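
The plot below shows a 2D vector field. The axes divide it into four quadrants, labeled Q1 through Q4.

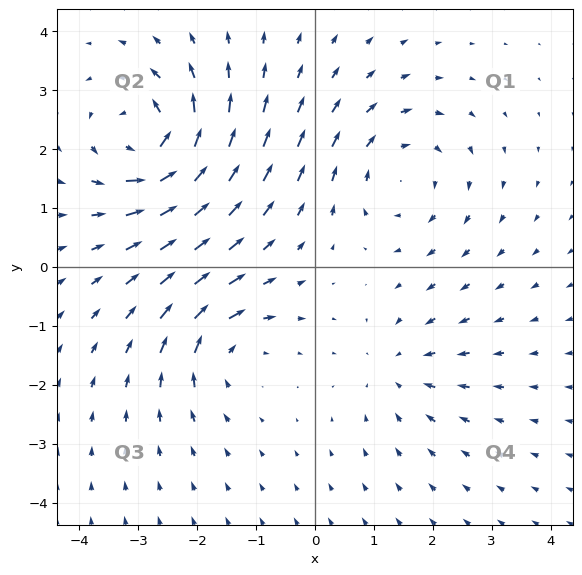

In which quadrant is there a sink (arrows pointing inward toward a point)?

Q4

The sink sits at approximately (1.4, -1.7), which lies in quadrant Q4. The divergence there is about -3, negative as expected for a sink.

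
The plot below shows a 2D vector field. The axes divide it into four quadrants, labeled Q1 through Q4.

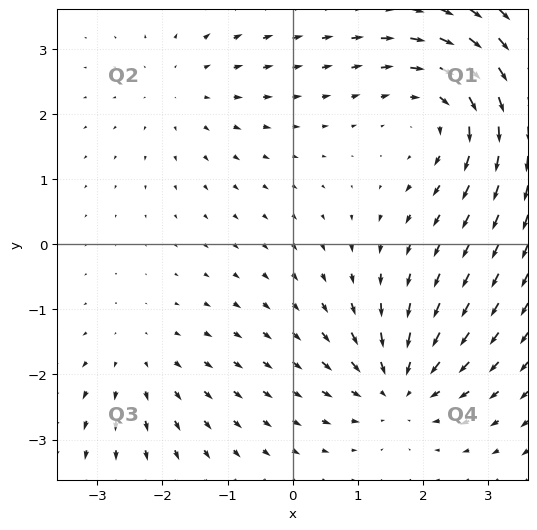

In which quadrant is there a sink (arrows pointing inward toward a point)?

Q4

The sink sits at approximately (1.6, -2.2), which lies in quadrant Q4. The divergence there is about -5, negative as expected for a sink.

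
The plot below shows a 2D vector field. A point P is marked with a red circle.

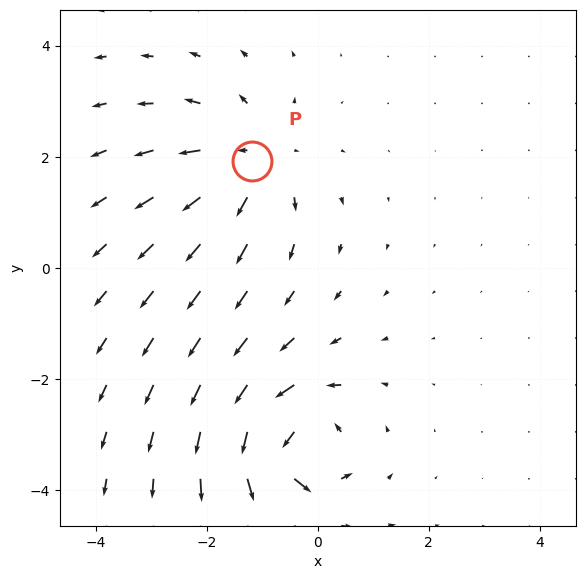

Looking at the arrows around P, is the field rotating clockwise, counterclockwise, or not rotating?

not rotating

Near P at (-1.2, 1.9) the arrows show no circulation. The curl there is ≈0.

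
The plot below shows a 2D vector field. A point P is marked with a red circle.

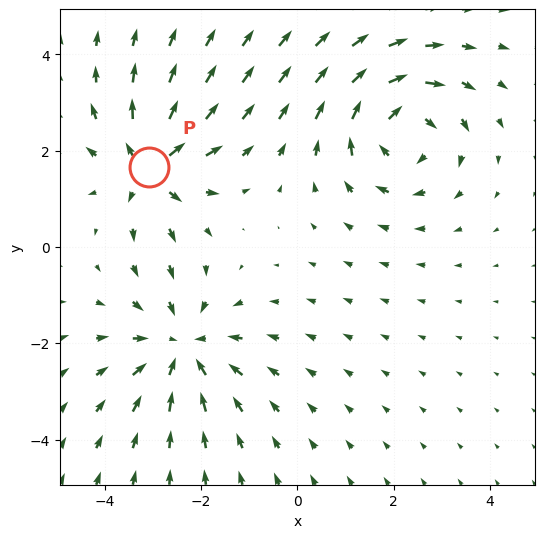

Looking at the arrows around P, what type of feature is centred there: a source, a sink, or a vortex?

At P (-3.1, 1.7) the arrows spread outward. Divergence about +5, curl ≈0 — positive divergence with near-zero curl is a source.

source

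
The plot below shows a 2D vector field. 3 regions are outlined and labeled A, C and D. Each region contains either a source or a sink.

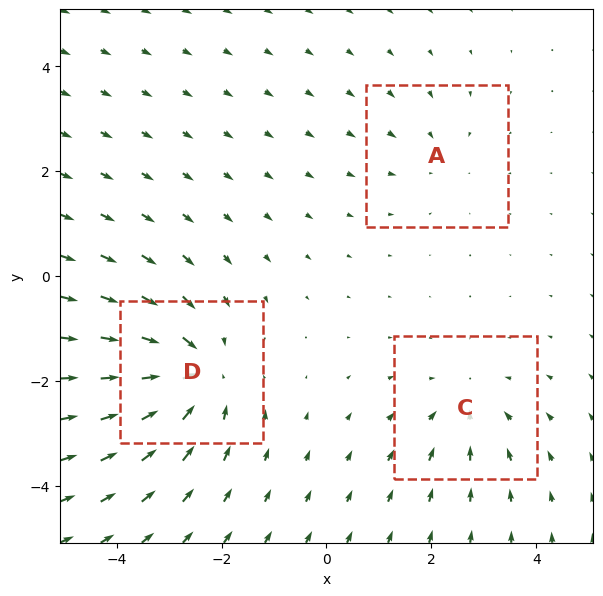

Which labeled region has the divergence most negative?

D

Divergence at each region's feature centre — A: about -2, C: about -3, D: about -5. Region D is most negative.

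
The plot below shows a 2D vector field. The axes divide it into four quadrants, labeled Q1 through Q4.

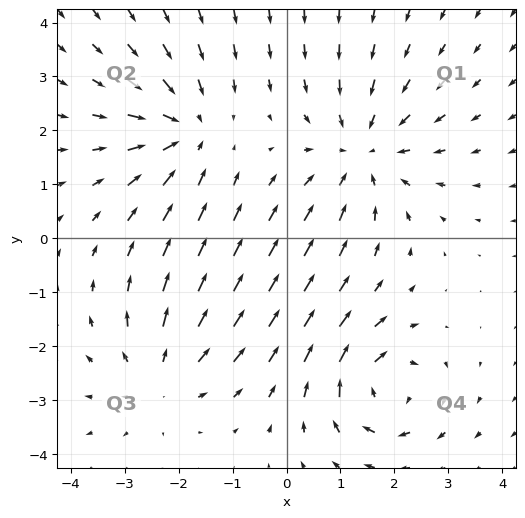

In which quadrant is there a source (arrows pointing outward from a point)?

The source sits at approximately (-2.4, -2.6), which lies in quadrant Q3. The divergence there is about +2, positive as expected for a source.

Q3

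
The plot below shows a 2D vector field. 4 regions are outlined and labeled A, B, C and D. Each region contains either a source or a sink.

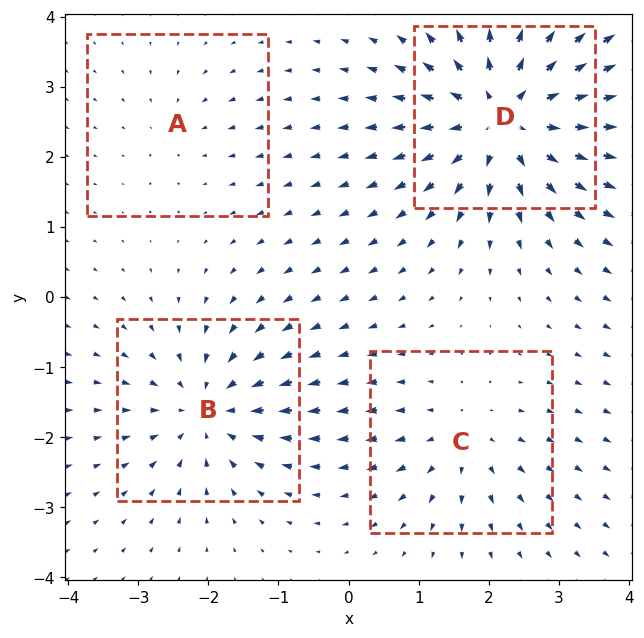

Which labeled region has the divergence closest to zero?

Divergence at each region's feature centre — A: about -2, B: about -5, C: about +4, D: about +8. Region A is closest to zero.

A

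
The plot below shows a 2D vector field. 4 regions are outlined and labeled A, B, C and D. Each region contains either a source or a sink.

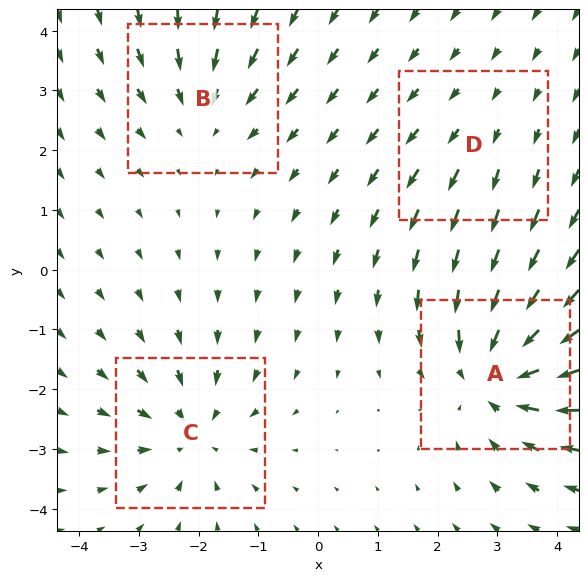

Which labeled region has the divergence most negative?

Divergence at each region's feature centre — A: about -6, B: about -3, C: about -4, D: about +2. Region A is most negative.

A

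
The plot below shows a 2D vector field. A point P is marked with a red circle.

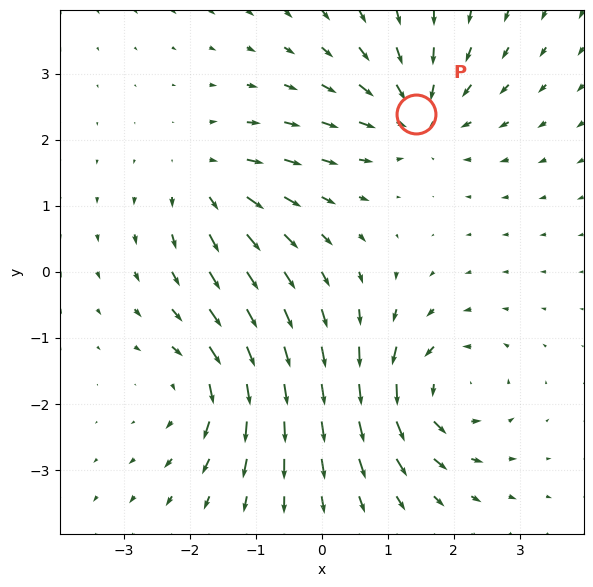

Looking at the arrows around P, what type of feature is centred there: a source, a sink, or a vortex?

At P (1.4, 2.4) the arrows converge inward. Divergence about -6, curl ≈0 — negative divergence with near-zero curl is a sink.

sink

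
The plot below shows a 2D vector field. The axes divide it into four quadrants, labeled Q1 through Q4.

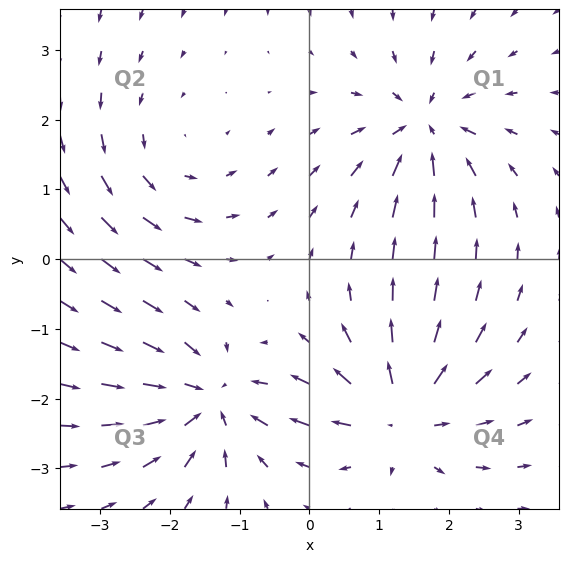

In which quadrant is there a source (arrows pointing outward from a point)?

The source sits at approximately (1.3, -2.2), which lies in quadrant Q4. The divergence there is about +6, positive as expected for a source.

Q4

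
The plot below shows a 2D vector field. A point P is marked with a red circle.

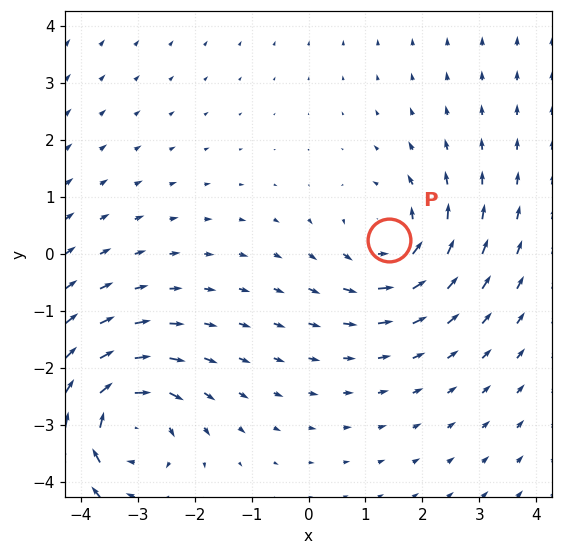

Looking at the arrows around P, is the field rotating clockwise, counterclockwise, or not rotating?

Near P at (1.4, 0.2) the arrows circulate counterclockwise. The curl (z-component) there is about +3; positive curl means counterclockwise rotation.

counterclockwise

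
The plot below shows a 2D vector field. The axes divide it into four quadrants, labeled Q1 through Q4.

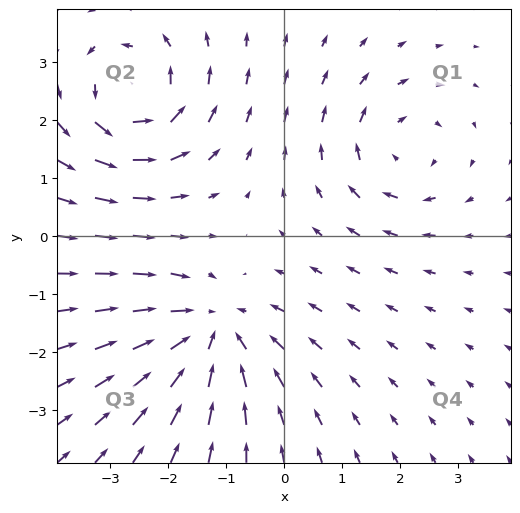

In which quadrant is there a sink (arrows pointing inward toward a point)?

The sink sits at approximately (-1.3, -1.7), which lies in quadrant Q3. The divergence there is about -4, negative as expected for a sink.

Q3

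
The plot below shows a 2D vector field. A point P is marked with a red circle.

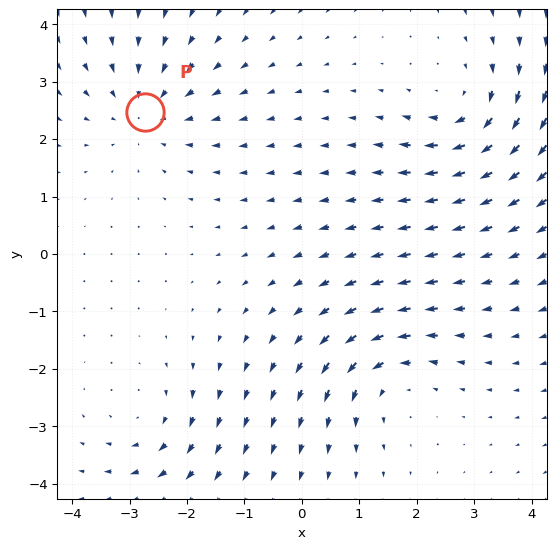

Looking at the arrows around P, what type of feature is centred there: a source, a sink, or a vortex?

sink

At P (-2.7, 2.5) the arrows converge inward. Divergence about -3, curl ≈0 — negative divergence with near-zero curl is a sink.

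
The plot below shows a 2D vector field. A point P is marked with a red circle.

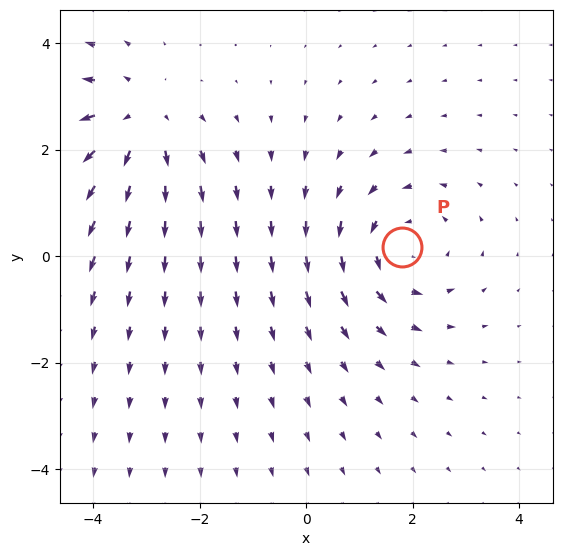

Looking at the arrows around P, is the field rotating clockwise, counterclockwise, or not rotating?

counterclockwise

Near P at (1.8, 0.2) the arrows circulate counterclockwise. The curl (z-component) there is about +3; positive curl means counterclockwise rotation.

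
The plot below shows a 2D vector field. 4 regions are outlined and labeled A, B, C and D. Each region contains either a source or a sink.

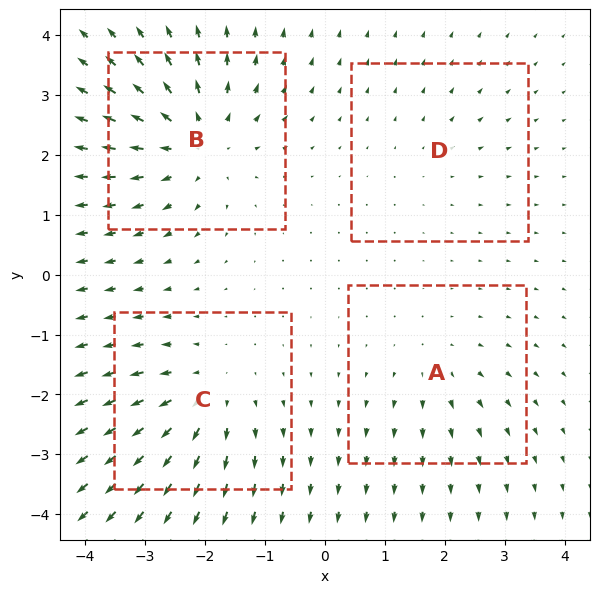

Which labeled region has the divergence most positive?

B

Divergence at each region's feature centre — A: about +3, B: about +6, C: about +5, D: about +2. Region B is most positive.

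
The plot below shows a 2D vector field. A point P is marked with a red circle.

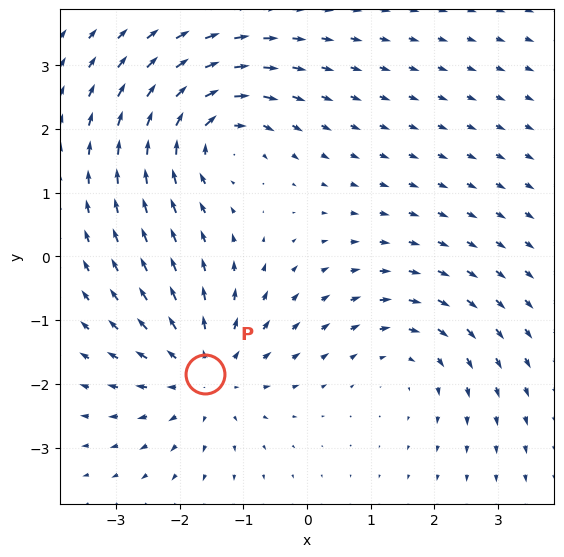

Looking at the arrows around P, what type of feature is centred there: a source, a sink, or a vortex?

At P (-1.6, -1.8) the arrows spread outward. Divergence about +5, curl ≈0 — positive divergence with near-zero curl is a source.

source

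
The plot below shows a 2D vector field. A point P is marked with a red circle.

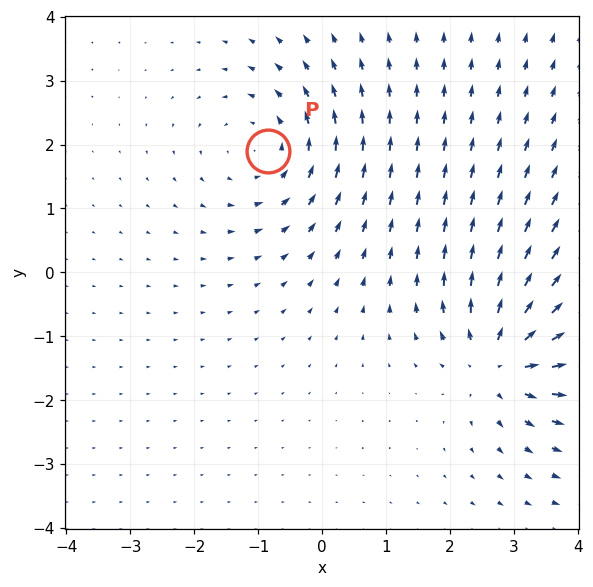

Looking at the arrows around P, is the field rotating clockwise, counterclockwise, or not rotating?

counterclockwise

Near P at (-0.8, 1.9) the arrows circulate counterclockwise. The curl (z-component) there is about +3; positive curl means counterclockwise rotation.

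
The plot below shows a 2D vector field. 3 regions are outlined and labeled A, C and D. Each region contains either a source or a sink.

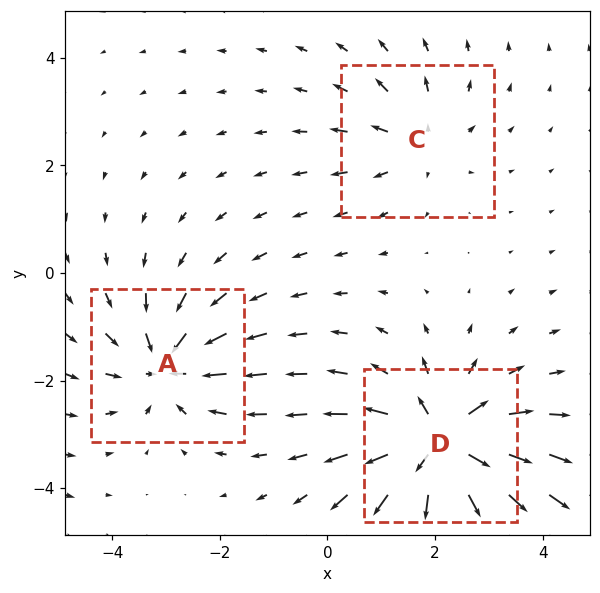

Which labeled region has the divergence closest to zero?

Divergence at each region's feature centre — A: about -4, C: about +3, D: about +6. Region C is closest to zero.

C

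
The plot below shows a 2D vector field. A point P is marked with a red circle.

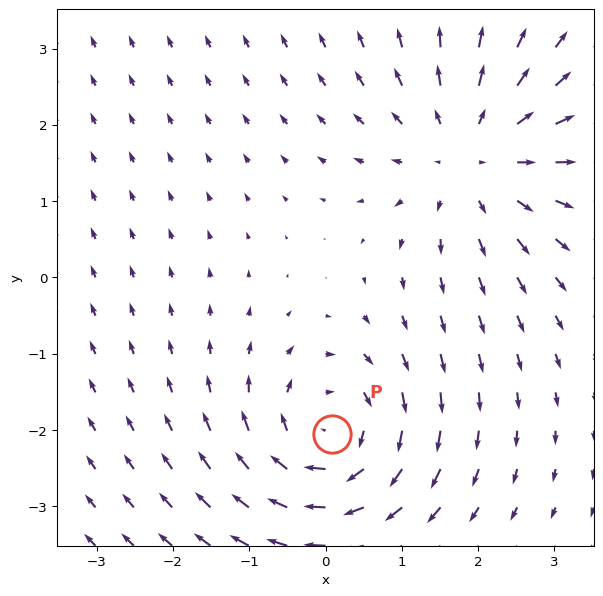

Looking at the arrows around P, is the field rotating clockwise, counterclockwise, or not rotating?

clockwise

Near P at (0.1, -2.1) the arrows circulate clockwise. The curl (z-component) there is about -5; negative curl means clockwise rotation.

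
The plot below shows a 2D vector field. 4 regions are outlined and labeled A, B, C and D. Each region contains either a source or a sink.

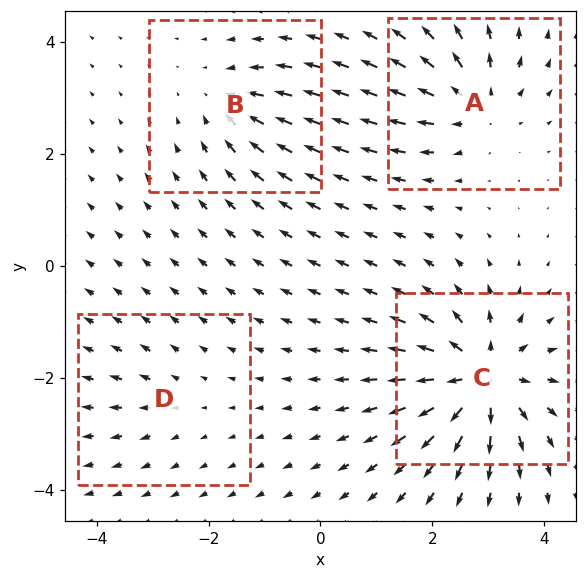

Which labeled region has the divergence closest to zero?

Divergence at each region's feature centre — A: about +6, B: about -4, C: about +9, D: about +2. Region D is closest to zero.

D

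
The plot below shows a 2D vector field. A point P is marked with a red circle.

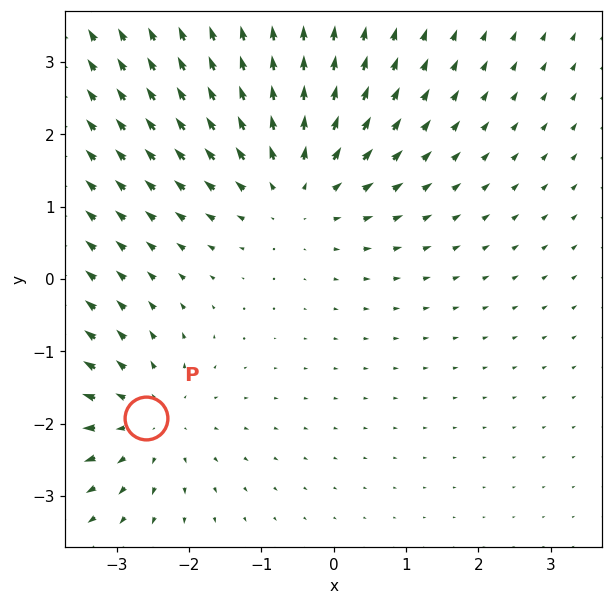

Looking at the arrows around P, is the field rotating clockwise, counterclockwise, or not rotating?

Near P at (-2.6, -1.9) the arrows show no circulation. The curl there is ≈0.

not rotating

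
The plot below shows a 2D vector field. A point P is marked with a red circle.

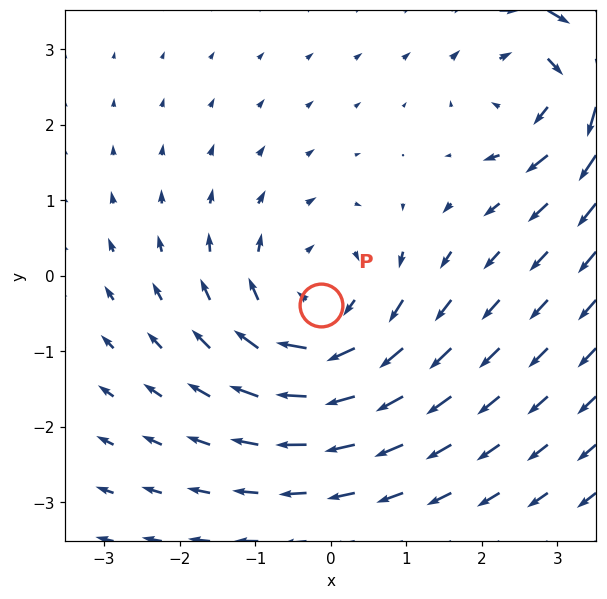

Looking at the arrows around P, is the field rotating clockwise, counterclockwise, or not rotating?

clockwise

Near P at (-0.1, -0.4) the arrows circulate clockwise. The curl (z-component) there is about -4; negative curl means clockwise rotation.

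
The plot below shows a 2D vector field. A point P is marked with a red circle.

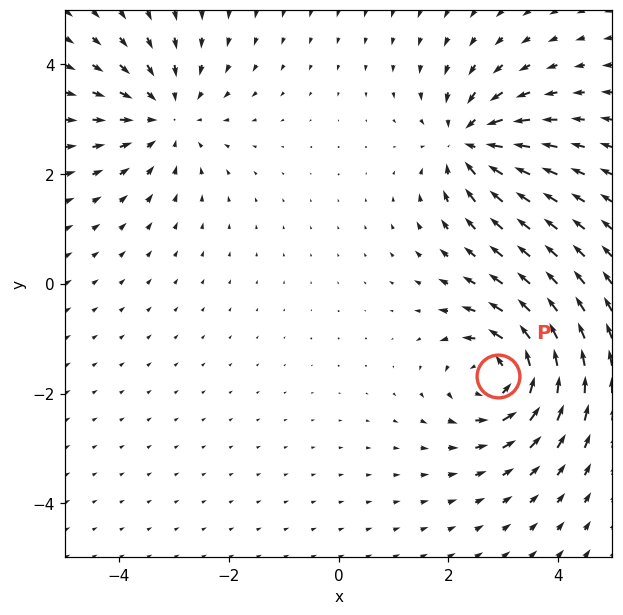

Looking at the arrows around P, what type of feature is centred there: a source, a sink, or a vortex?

At P (2.9, -1.7) the arrows circulate counterclockwise. Divergence ≈0, curl about +6 — near-zero divergence with nonzero curl is a vortex.

vortex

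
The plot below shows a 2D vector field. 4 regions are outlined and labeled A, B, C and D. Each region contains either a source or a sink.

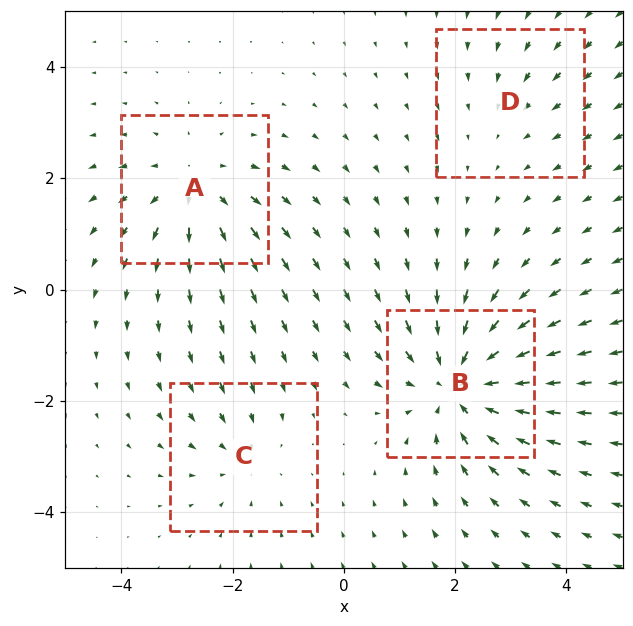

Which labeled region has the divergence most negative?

Divergence at each region's feature centre — A: about +4, B: about -6, C: about -3, D: about -2. Region B is most negative.

B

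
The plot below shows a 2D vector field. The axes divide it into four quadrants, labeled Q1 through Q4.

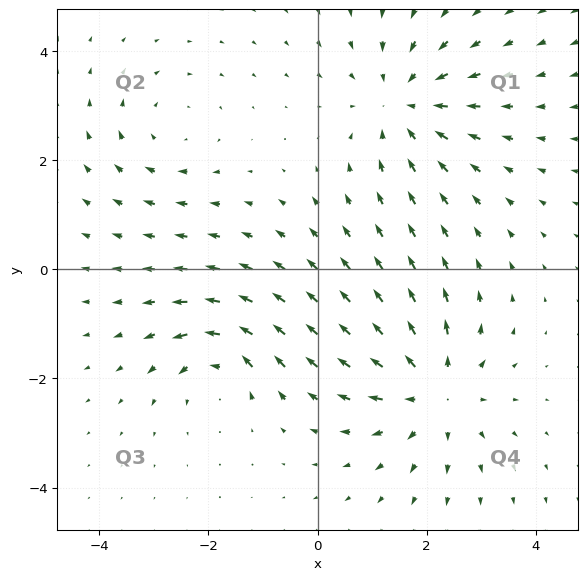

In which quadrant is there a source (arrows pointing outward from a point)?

Q4

The source sits at approximately (2.1, -2.2), which lies in quadrant Q4. The divergence there is about +5, positive as expected for a source.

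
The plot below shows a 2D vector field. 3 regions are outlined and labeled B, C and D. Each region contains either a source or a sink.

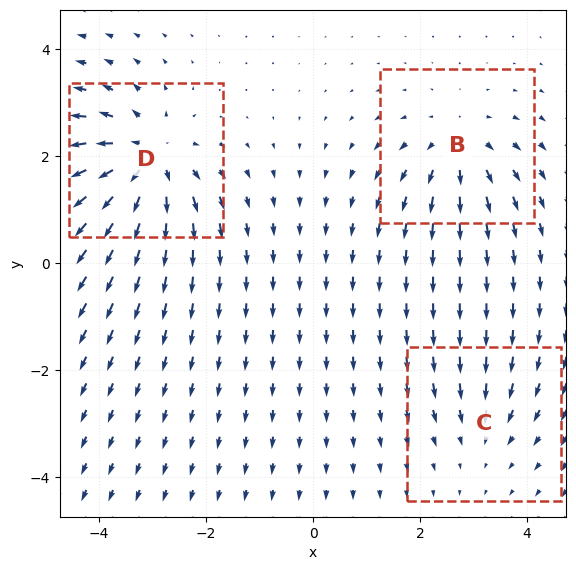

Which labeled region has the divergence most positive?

D

Divergence at each region's feature centre — B: about +3, C: about -2, D: about +5. Region D is most positive.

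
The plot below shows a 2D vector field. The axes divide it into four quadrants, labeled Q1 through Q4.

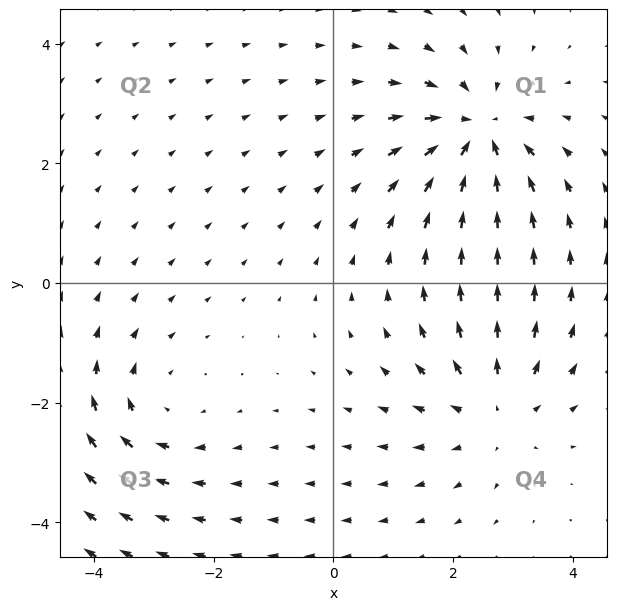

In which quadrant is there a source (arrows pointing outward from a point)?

The source sits at approximately (2.7, -2.1), which lies in quadrant Q4. The divergence there is about +3, positive as expected for a source.

Q4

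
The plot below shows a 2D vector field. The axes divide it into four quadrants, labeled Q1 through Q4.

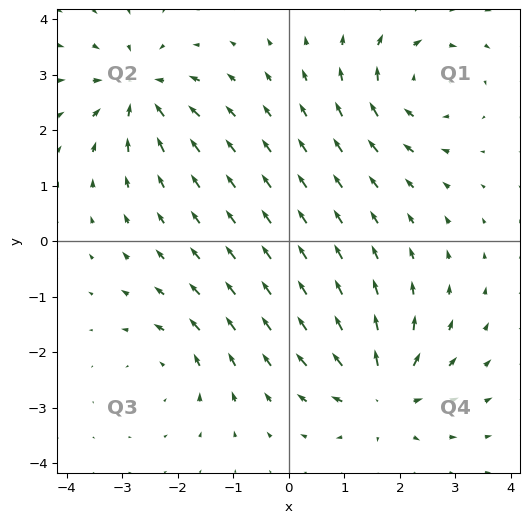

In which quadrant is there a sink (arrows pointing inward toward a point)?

The sink sits at approximately (-2.7, 2.7), which lies in quadrant Q2. The divergence there is about -6, negative as expected for a sink.

Q2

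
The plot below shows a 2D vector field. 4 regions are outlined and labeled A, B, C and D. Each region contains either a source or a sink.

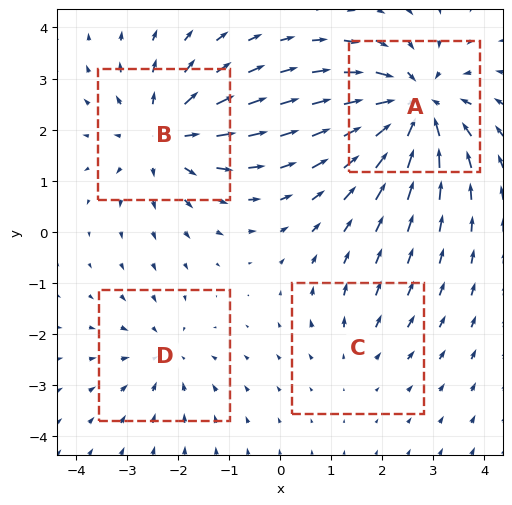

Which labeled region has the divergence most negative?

Divergence at each region's feature centre — A: about -6, B: about +5, C: about +2, D: about -3. Region A is most negative.

A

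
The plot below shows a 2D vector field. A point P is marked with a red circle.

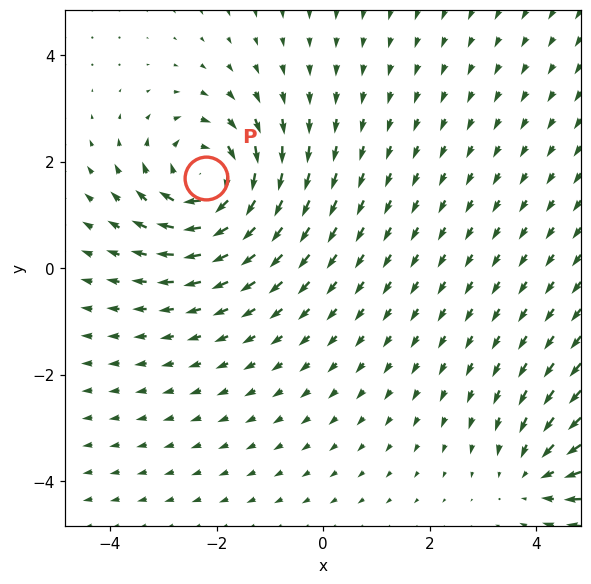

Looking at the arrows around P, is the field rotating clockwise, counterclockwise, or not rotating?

clockwise

Near P at (-2.2, 1.7) the arrows circulate clockwise. The curl (z-component) there is about -6; negative curl means clockwise rotation.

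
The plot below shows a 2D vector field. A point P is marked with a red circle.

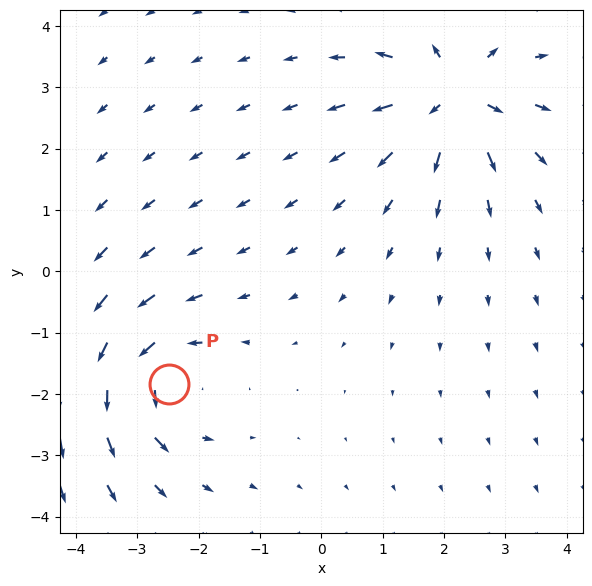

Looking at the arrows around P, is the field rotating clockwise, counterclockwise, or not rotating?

Near P at (-2.5, -1.8) the arrows circulate counterclockwise. The curl (z-component) there is about +5; positive curl means counterclockwise rotation.

counterclockwise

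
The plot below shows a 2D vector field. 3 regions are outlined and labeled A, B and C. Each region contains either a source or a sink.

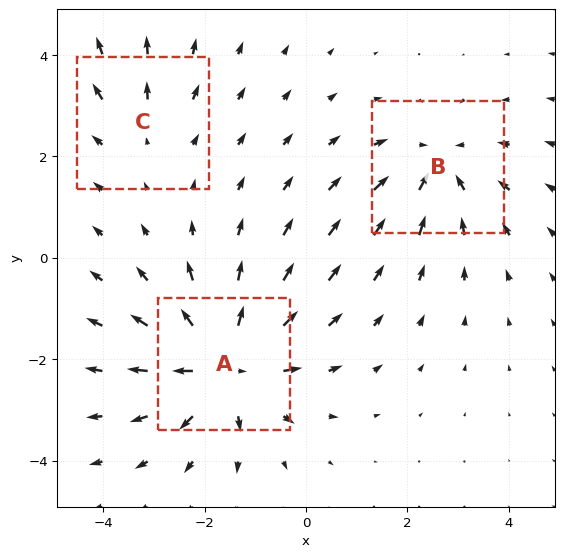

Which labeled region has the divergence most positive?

A

Divergence at each region's feature centre — A: about +5, B: about -3, C: about +2. Region A is most positive.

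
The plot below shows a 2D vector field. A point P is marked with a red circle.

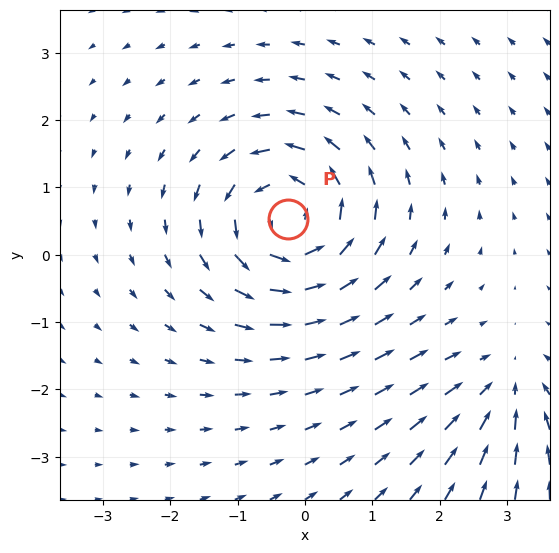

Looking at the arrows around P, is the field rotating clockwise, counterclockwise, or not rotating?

counterclockwise

Near P at (-0.2, 0.5) the arrows circulate counterclockwise. The curl (z-component) there is about +5; positive curl means counterclockwise rotation.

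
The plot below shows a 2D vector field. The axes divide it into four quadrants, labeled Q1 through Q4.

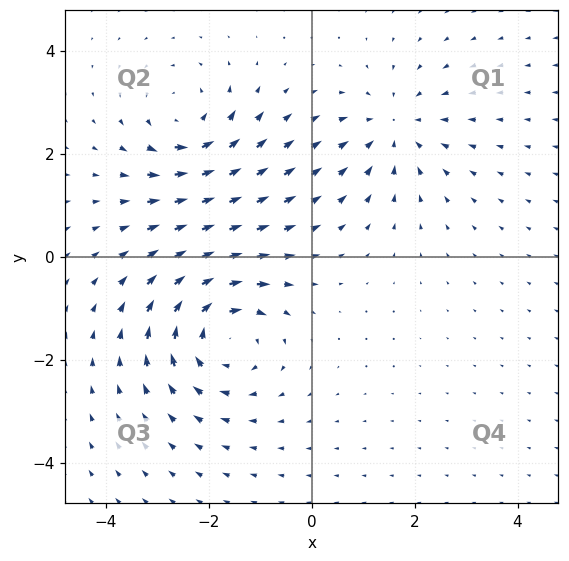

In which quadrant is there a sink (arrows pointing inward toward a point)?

Q1

The sink sits at approximately (1.6, 2.5), which lies in quadrant Q1. The divergence there is about -3, negative as expected for a sink.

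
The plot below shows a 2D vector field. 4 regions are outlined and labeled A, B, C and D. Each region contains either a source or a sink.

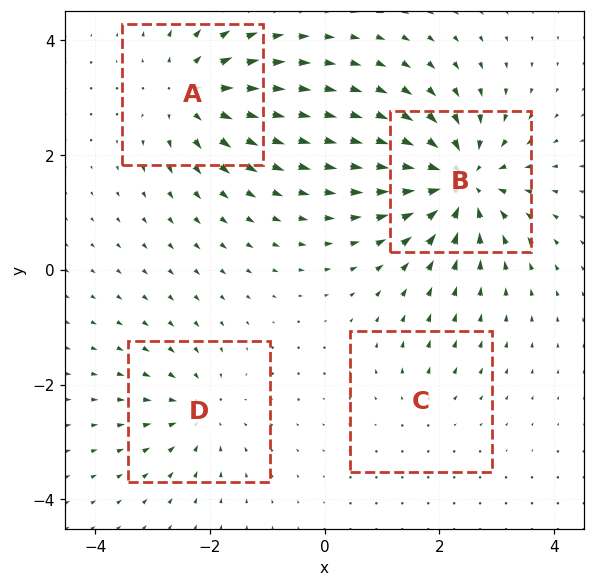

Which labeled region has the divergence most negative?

B

Divergence at each region's feature centre — A: about +6, B: about -8, C: about +2, D: about -4. Region B is most negative.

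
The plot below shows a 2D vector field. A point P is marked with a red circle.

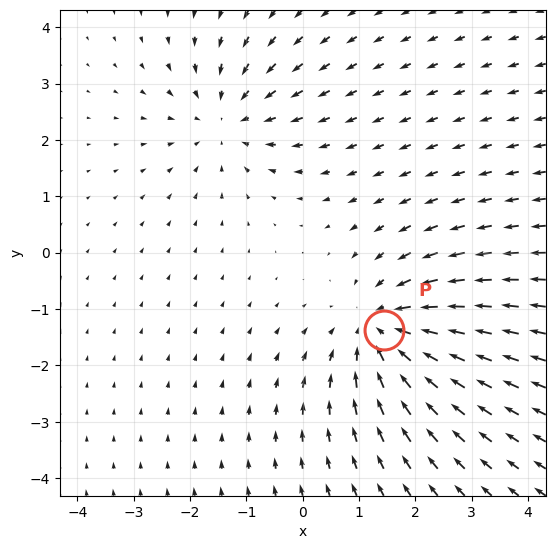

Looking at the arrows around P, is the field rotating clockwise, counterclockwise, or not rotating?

Near P at (1.4, -1.4) the arrows show no circulation. The curl there is ≈0.

not rotating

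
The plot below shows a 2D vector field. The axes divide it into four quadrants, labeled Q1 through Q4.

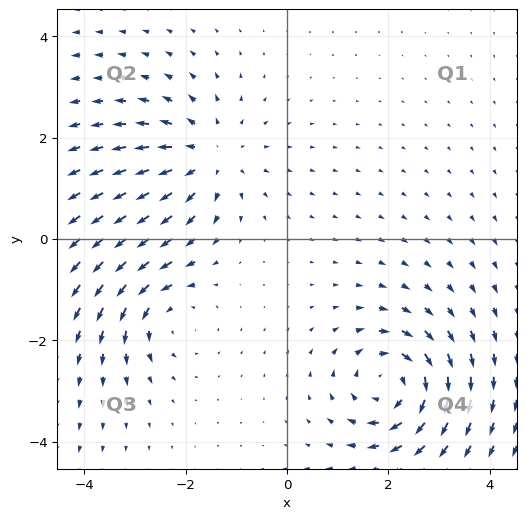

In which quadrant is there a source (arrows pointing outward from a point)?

The source sits at approximately (-1.5, 1.6), which lies in quadrant Q2. The divergence there is about +4, positive as expected for a source.

Q2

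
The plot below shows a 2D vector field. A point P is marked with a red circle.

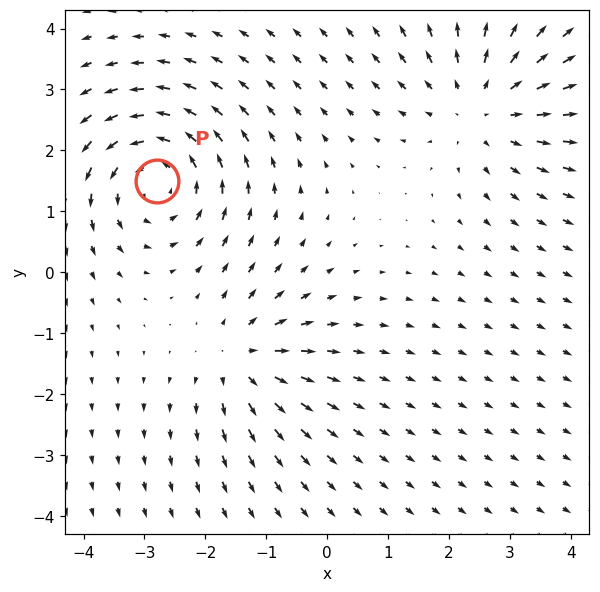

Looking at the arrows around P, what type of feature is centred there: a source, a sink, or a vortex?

At P (-2.8, 1.5) the arrows circulate counterclockwise. Divergence ≈0, curl about +4 — near-zero divergence with nonzero curl is a vortex.

vortex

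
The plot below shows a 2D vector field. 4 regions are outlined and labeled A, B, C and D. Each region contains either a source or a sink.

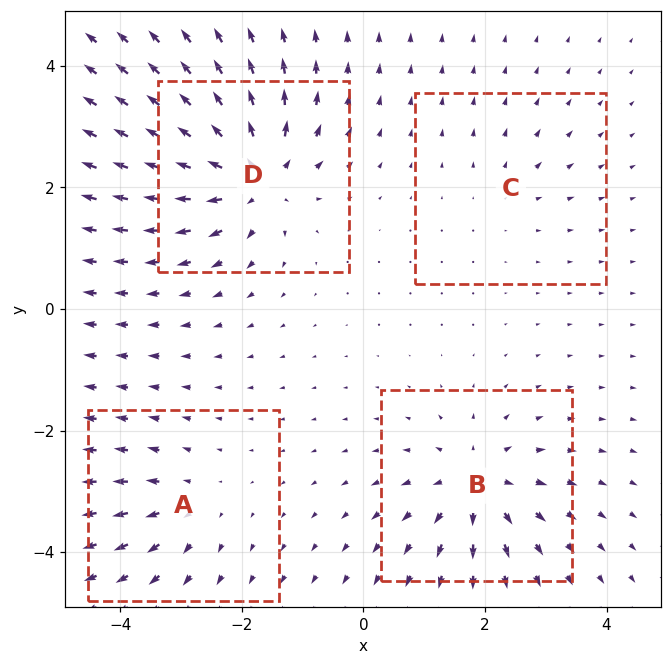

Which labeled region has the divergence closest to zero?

Divergence at each region's feature centre — A: about +4, B: about +6, C: about +2, D: about +8. Region C is closest to zero.

C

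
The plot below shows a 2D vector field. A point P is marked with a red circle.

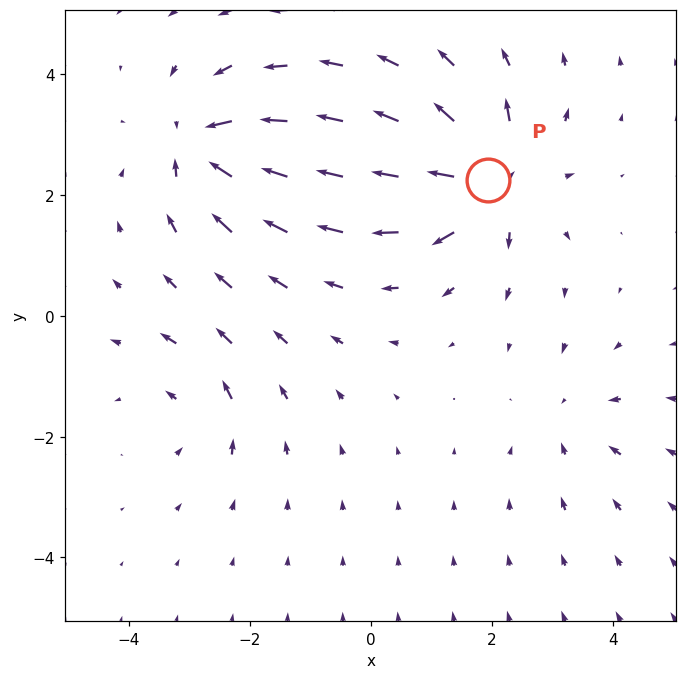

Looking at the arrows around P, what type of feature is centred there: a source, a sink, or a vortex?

At P (1.9, 2.2) the arrows spread outward. Divergence about +7, curl ≈0 — positive divergence with near-zero curl is a source.

source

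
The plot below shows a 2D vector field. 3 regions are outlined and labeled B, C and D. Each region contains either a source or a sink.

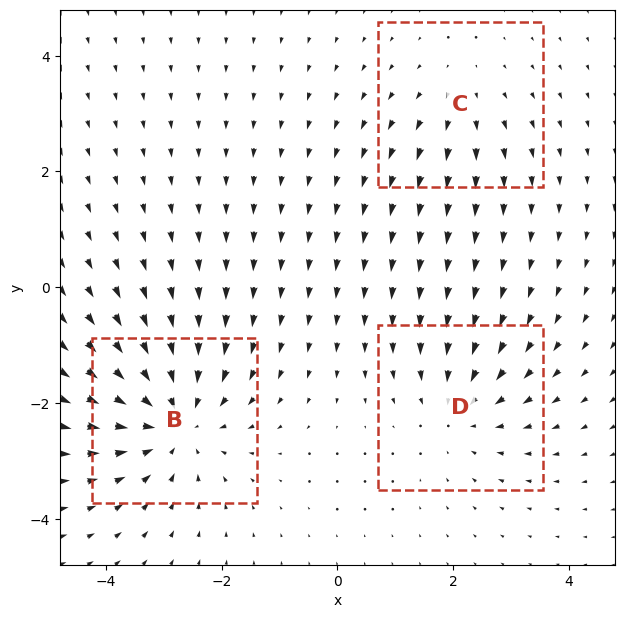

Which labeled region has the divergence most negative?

Divergence at each region's feature centre — B: about -4, C: about +2, D: about -3. Region B is most negative.

B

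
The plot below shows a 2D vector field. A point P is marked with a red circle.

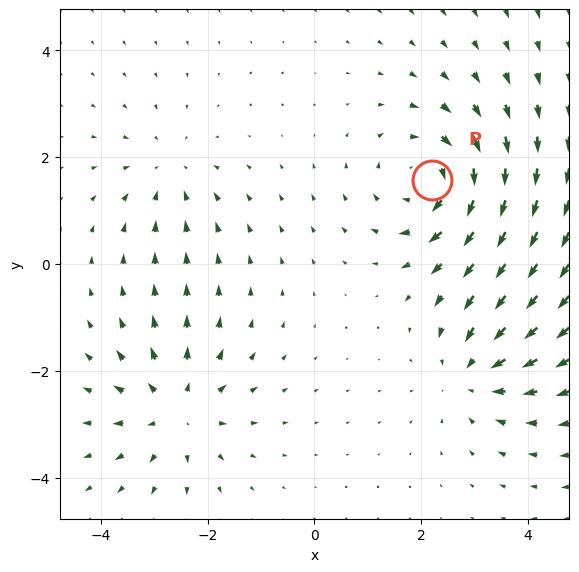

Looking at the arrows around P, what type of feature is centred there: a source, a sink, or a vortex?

At P (2.2, 1.6) the arrows circulate clockwise. Divergence ≈0, curl about -5 — near-zero divergence with nonzero curl is a vortex.

vortex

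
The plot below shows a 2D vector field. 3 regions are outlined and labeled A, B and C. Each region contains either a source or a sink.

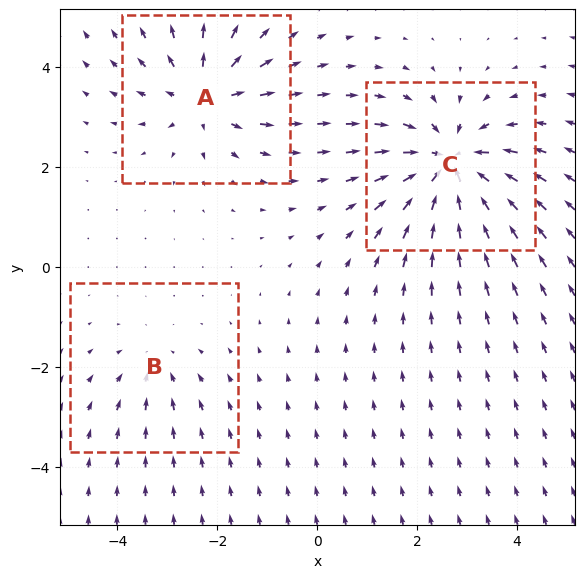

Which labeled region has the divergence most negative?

C

Divergence at each region's feature centre — A: about +4, B: about -2, C: about -5. Region C is most negative.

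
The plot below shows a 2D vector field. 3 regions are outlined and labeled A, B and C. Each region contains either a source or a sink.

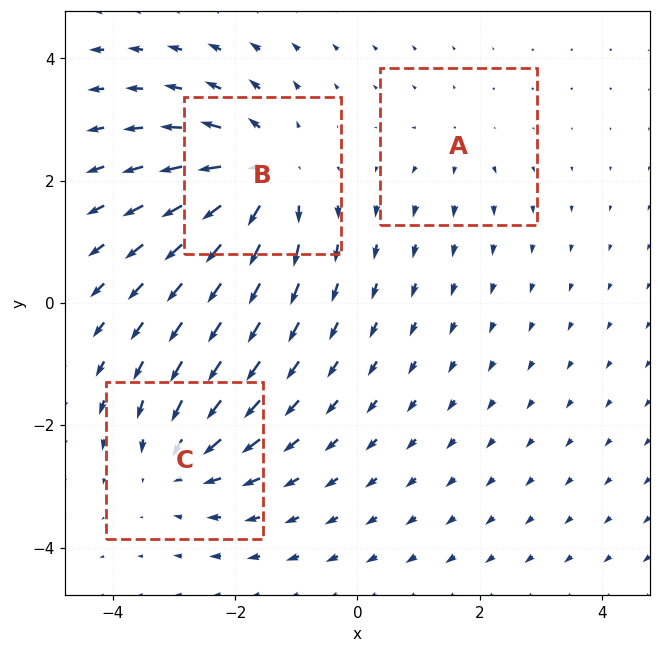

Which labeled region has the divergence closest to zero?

Divergence at each region's feature centre — A: about +2, B: about +6, C: about -4. Region A is closest to zero.

A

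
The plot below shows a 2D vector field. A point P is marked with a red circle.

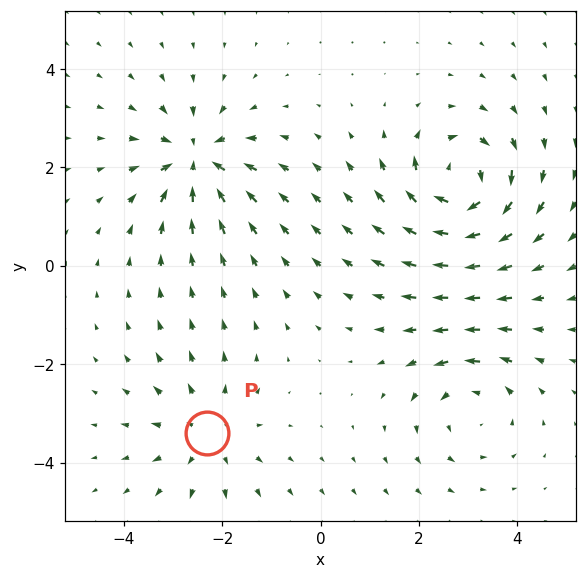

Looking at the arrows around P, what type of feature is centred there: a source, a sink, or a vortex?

At P (-2.3, -3.4) the arrows spread outward. Divergence about +3, curl ≈0 — positive divergence with near-zero curl is a source.

source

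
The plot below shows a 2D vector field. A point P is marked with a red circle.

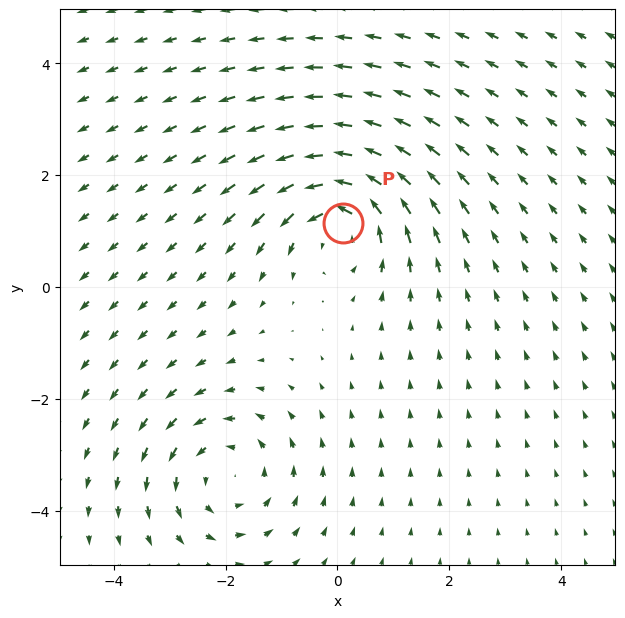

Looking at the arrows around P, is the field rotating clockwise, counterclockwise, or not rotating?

counterclockwise

Near P at (0.1, 1.1) the arrows circulate counterclockwise. The curl (z-component) there is about +4; positive curl means counterclockwise rotation.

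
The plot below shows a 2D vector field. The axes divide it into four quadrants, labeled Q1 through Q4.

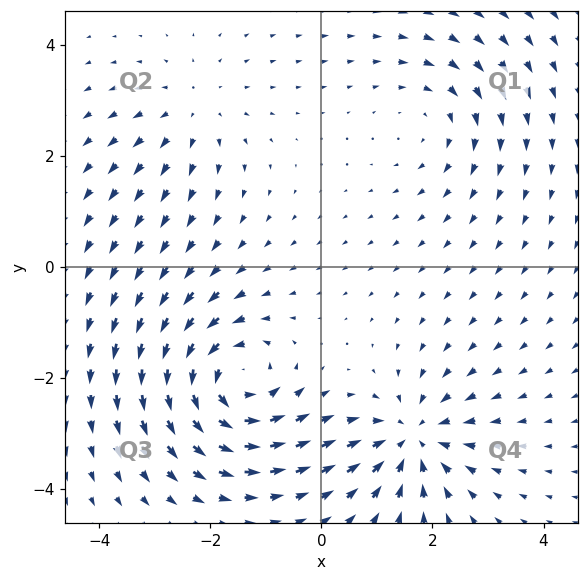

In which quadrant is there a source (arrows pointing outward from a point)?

Q2

The source sits at approximately (-2.3, 2.8), which lies in quadrant Q2. The divergence there is about +2, positive as expected for a source.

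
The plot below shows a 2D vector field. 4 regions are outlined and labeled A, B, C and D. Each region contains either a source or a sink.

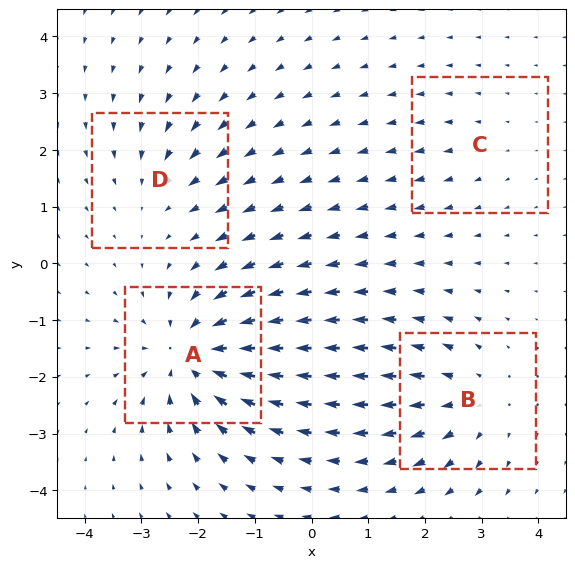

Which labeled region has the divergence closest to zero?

C

Divergence at each region's feature centre — A: about -7, B: about +4, C: about +2, D: about -3. Region C is closest to zero.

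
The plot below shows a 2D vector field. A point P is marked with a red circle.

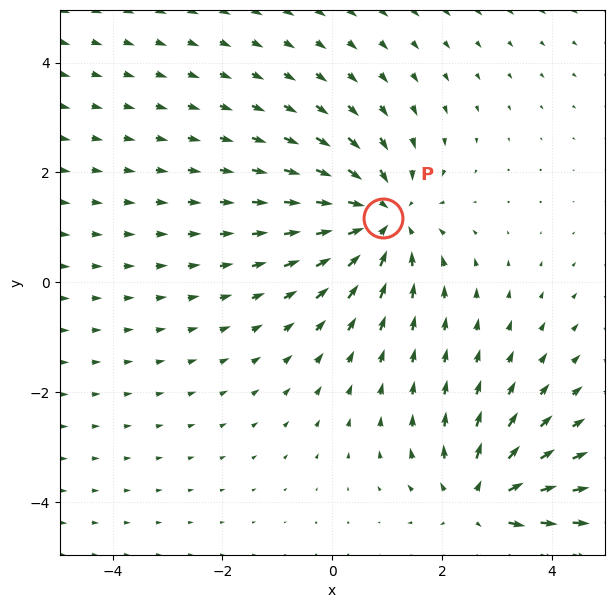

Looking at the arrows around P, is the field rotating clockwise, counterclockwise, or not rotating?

Near P at (0.9, 1.2) the arrows show no circulation. The curl there is ≈0.

not rotating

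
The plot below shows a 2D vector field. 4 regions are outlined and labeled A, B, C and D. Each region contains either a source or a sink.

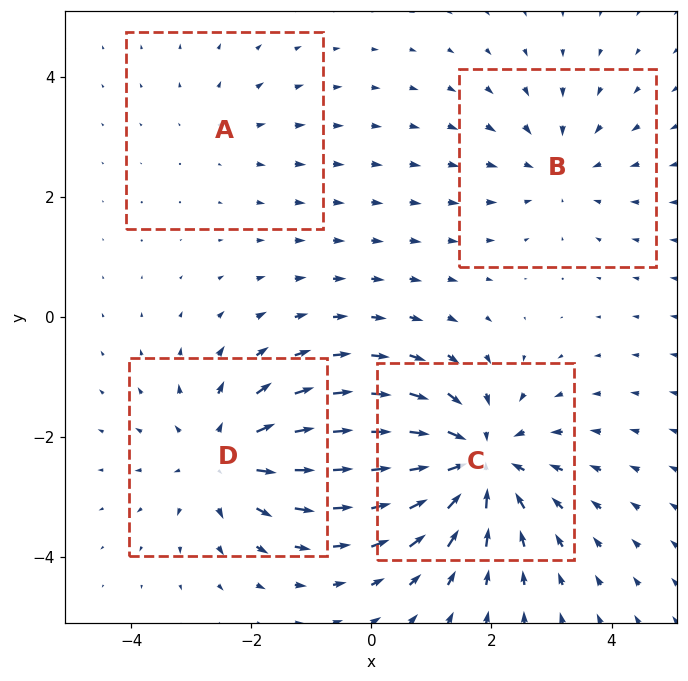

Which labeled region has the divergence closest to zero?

A

Divergence at each region's feature centre — A: about +2, B: about -3, C: about -7, D: about +5. Region A is closest to zero.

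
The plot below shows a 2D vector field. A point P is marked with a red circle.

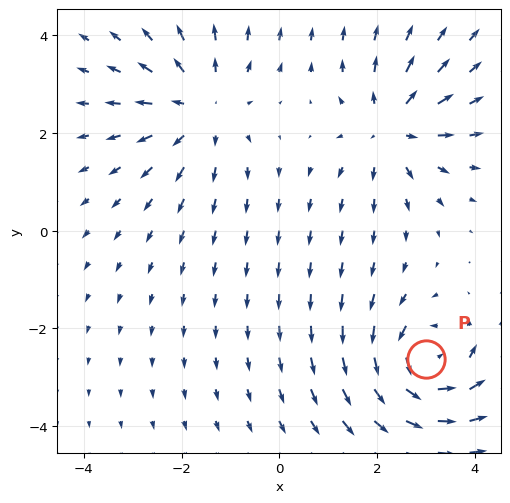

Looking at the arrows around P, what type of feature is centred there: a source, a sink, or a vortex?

vortex

At P (3.0, -2.6) the arrows circulate counterclockwise. Divergence ≈0, curl about +5 — near-zero divergence with nonzero curl is a vortex.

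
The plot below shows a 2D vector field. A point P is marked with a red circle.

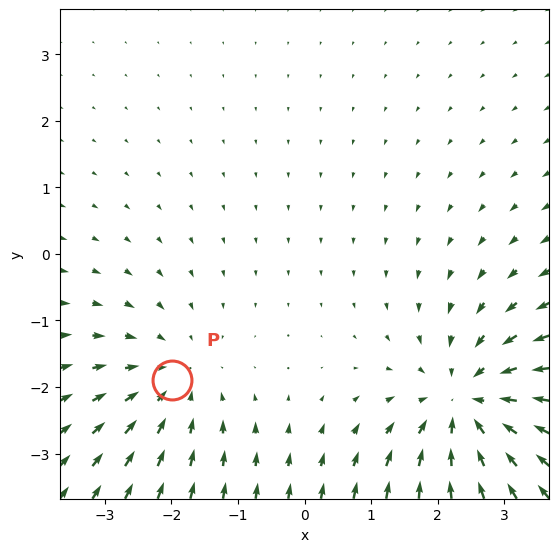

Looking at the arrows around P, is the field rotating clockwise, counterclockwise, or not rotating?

Near P at (-2.0, -1.9) the arrows show no circulation. The curl there is ≈0.

not rotating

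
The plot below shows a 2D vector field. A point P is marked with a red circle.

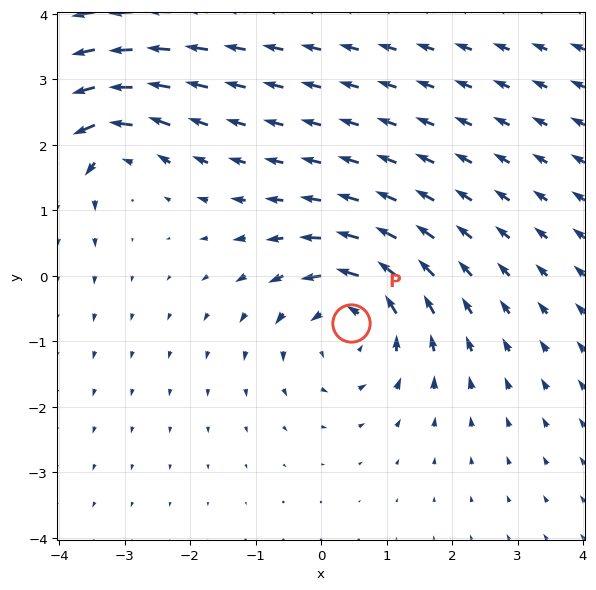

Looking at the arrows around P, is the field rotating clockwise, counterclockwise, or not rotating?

Near P at (0.5, -0.7) the arrows circulate counterclockwise. The curl (z-component) there is about +3; positive curl means counterclockwise rotation.

counterclockwise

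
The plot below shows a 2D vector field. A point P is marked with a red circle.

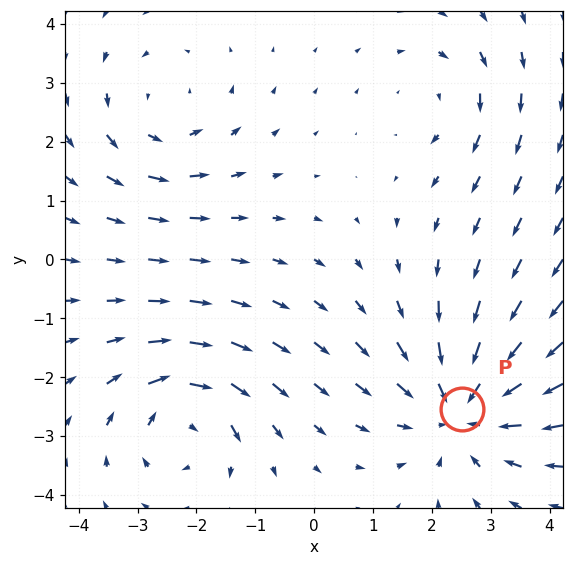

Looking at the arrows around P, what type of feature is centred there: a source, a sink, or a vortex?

At P (2.5, -2.5) the arrows converge inward. Divergence about -4, curl ≈0 — negative divergence with near-zero curl is a sink.

sink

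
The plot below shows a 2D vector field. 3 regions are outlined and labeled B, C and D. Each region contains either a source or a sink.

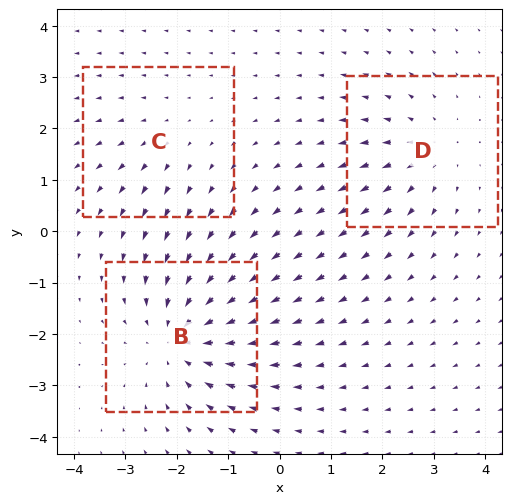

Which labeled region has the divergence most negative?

B

Divergence at each region's feature centre — B: about -4, C: about +2, D: about +3. Region B is most negative.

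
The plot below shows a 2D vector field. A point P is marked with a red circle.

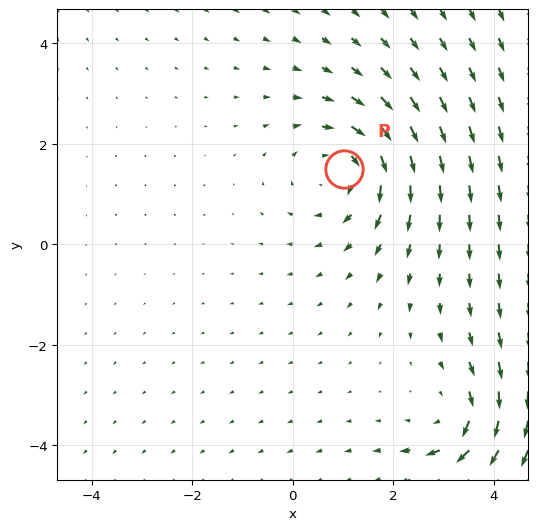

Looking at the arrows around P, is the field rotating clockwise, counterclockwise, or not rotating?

Near P at (1.0, 1.5) the arrows circulate clockwise. The curl (z-component) there is about -3; negative curl means clockwise rotation.

clockwise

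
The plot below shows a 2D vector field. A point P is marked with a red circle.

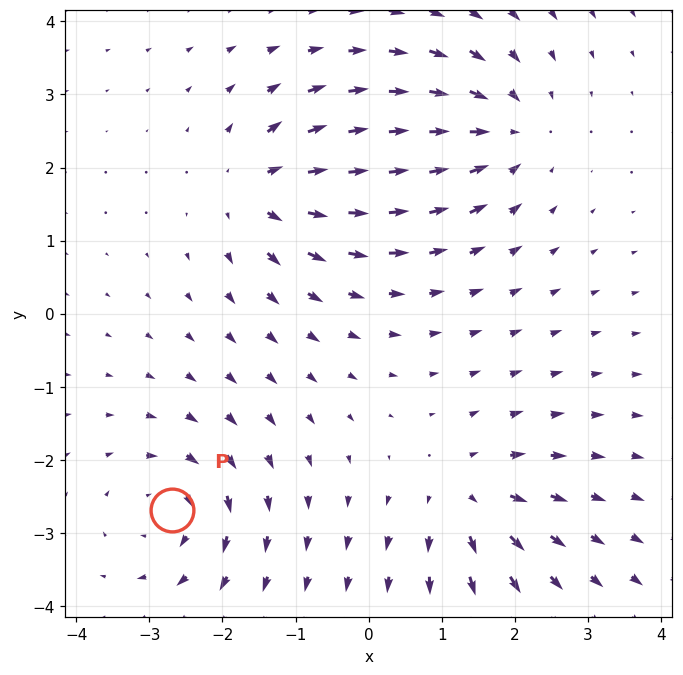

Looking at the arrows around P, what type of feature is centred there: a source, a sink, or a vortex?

vortex

At P (-2.7, -2.7) the arrows circulate clockwise. Divergence ≈0, curl about -4 — near-zero divergence with nonzero curl is a vortex.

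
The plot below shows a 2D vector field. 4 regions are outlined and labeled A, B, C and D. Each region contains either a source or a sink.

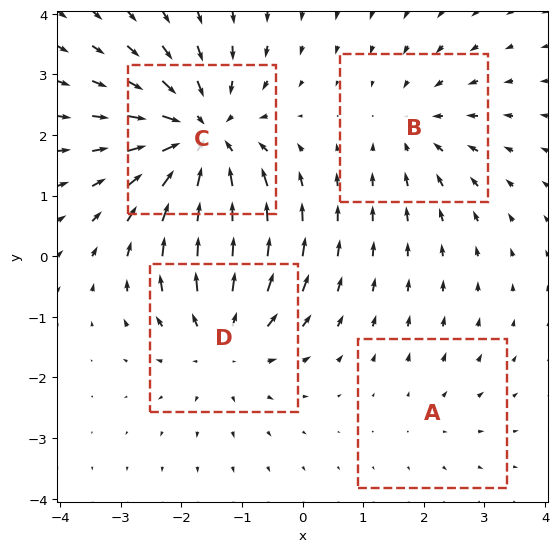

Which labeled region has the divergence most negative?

C

Divergence at each region's feature centre — A: about +2, B: about -3, C: about -7, D: about +5. Region C is most negative.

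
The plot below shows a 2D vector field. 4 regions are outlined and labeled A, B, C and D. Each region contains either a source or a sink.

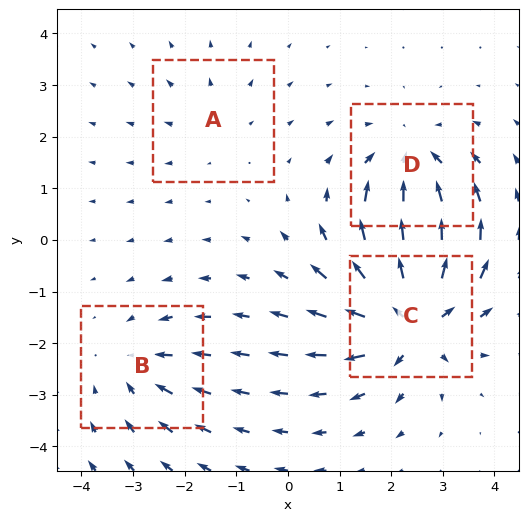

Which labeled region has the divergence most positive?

C

Divergence at each region's feature centre — A: about +2, B: about -3, C: about +7, D: about -5. Region C is most positive.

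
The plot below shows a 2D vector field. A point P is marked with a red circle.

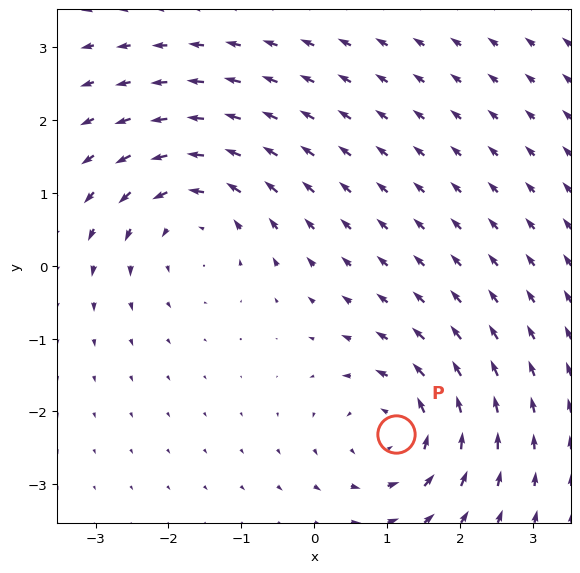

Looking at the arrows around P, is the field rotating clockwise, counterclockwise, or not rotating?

counterclockwise

Near P at (1.1, -2.3) the arrows circulate counterclockwise. The curl (z-component) there is about +5; positive curl means counterclockwise rotation.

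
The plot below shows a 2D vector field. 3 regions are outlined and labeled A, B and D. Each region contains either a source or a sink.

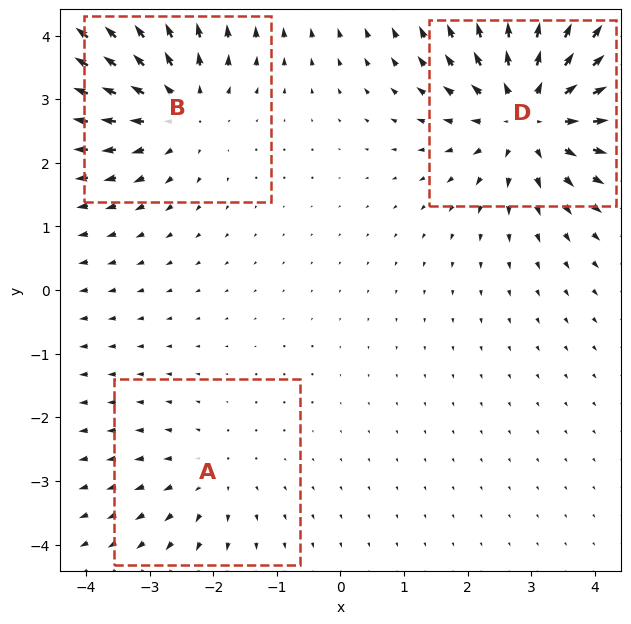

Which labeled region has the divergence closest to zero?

Divergence at each region's feature centre — A: about +2, B: about +3, D: about +5. Region A is closest to zero.

A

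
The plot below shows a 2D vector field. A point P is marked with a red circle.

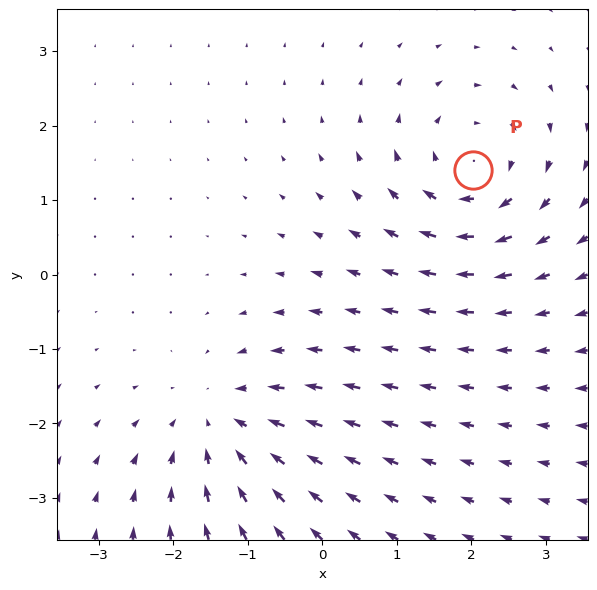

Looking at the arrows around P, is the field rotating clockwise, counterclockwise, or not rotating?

Near P at (2.0, 1.4) the arrows circulate clockwise. The curl (z-component) there is about -5; negative curl means clockwise rotation.

clockwise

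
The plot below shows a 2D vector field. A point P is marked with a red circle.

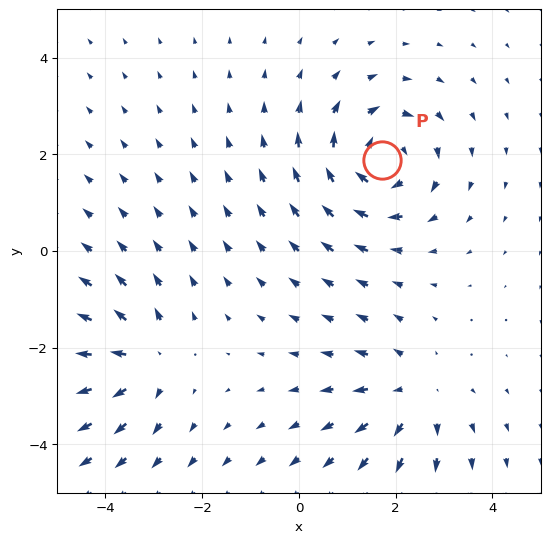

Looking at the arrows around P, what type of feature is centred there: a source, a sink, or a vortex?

vortex

At P (1.7, 1.9) the arrows circulate clockwise. Divergence ≈0, curl about -5 — near-zero divergence with nonzero curl is a vortex.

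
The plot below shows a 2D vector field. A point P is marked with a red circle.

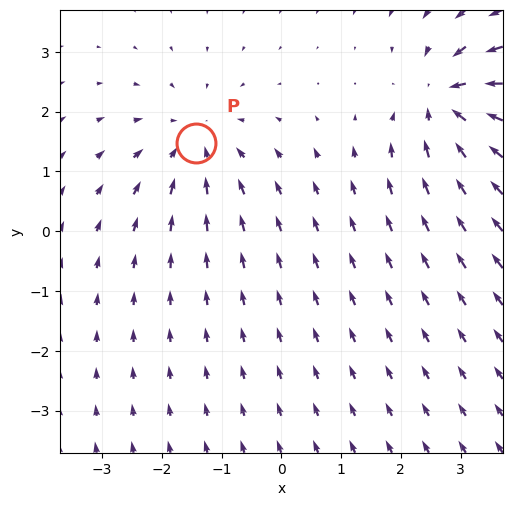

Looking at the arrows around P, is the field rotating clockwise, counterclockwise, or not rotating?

Near P at (-1.4, 1.5) the arrows show no circulation. The curl there is ≈0.

not rotating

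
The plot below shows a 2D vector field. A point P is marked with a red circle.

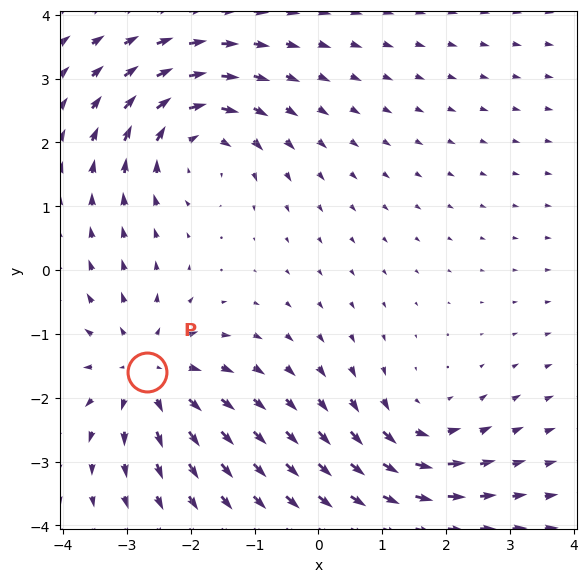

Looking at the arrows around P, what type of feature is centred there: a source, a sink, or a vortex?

source

At P (-2.7, -1.6) the arrows spread outward. Divergence about +3, curl ≈0 — positive divergence with near-zero curl is a source.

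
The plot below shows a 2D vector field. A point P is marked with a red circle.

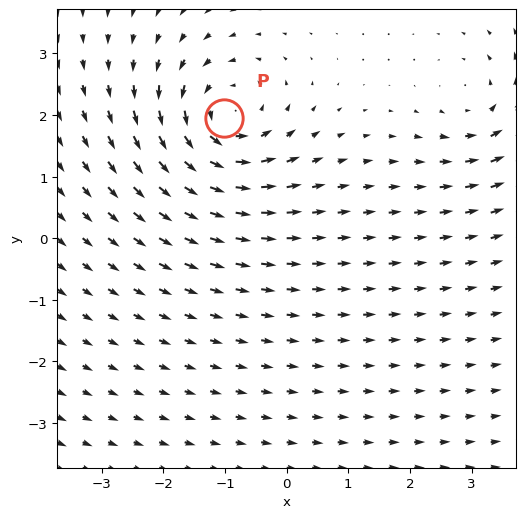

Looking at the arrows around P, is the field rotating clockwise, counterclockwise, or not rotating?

Near P at (-1.0, 1.9) the arrows circulate counterclockwise. The curl (z-component) there is about +5; positive curl means counterclockwise rotation.

counterclockwise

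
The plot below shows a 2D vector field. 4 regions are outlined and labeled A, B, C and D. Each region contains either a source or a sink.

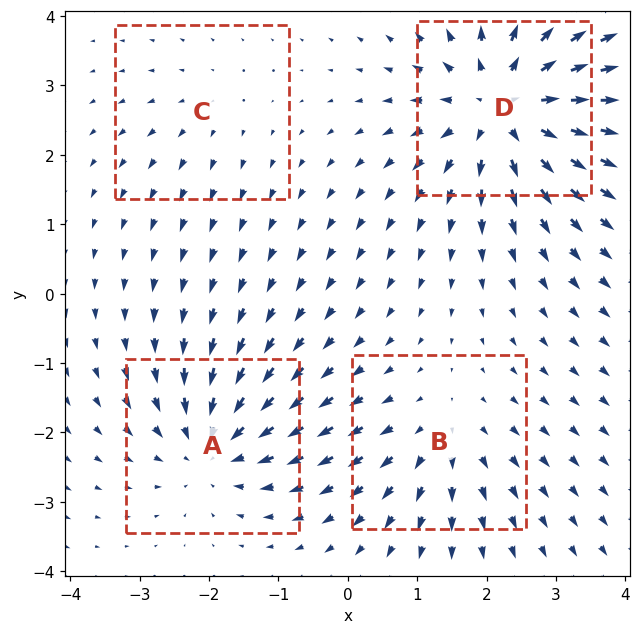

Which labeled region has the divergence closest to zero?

C

Divergence at each region's feature centre — A: about -5, B: about +3, C: about +2, D: about +7. Region C is closest to zero.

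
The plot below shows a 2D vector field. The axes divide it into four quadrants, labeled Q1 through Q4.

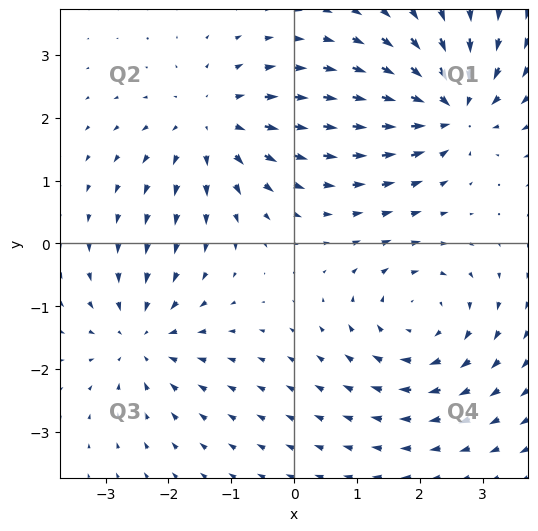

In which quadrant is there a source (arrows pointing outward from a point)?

The source sits at approximately (-1.3, 1.9), which lies in quadrant Q2. The divergence there is about +4, positive as expected for a source.

Q2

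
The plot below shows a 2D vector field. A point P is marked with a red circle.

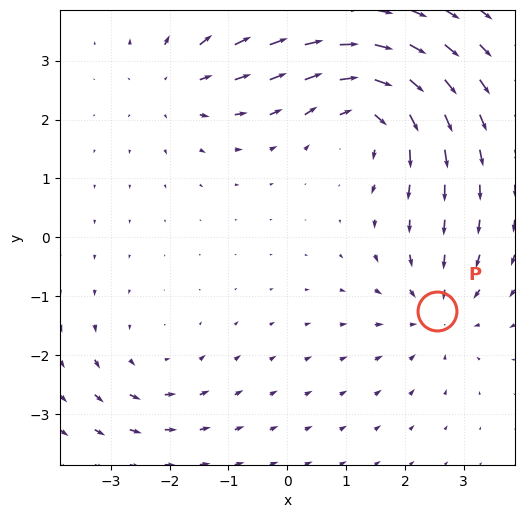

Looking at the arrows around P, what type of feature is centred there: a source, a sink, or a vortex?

sink

At P (2.5, -1.3) the arrows converge inward. Divergence about -3, curl ≈0 — negative divergence with near-zero curl is a sink.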